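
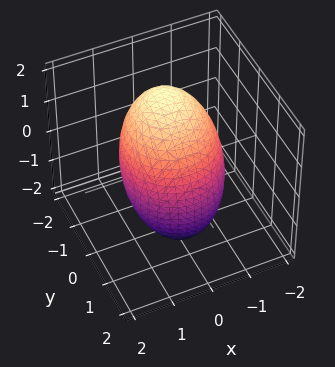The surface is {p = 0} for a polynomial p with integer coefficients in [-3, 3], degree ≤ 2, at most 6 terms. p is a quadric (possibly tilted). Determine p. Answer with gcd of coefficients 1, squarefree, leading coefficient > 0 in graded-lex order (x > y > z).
First, degree: a generic line meets the surface in up to 2 points, so deg p = 2.
Finally, the integer polynomial consistent with all of this is the stated p.

2*x^2 + 2*y^2 + y*z + z^2 - 3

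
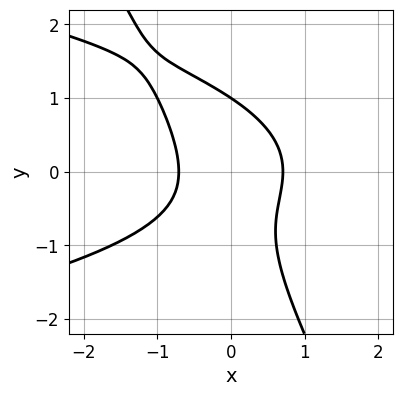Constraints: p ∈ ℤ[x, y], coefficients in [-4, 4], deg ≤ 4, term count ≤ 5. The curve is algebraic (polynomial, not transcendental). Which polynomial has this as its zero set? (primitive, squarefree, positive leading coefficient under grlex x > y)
First, the degree is 3 — a generic line meets the curve in up to 3 points.
Then, reading off the gridlines: one y-axis crossing is at y = 1.
Finally, solving for integer coefficients yields p as stated.

2*x*y^2 + y^3 + 2*x^2 - 1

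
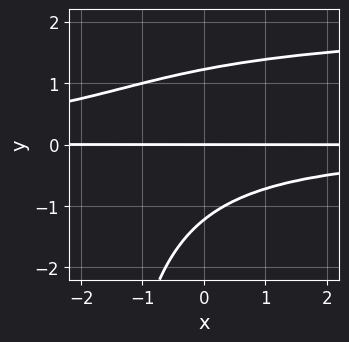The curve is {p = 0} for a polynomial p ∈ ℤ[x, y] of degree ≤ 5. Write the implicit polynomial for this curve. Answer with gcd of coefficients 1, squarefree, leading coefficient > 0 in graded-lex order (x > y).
(a) deg p = 4. The shape is more complex than any degree-3 curve.
(b) Reading off the gridlines: it meets the y-axis at y = 0 (among the integer gridlines); the visible x-axis segment lies entirely on the curve.
(c) These observations pin down the coefficients.

x*y^3 - 2*x*y^2 + 2*y^3 - 3*y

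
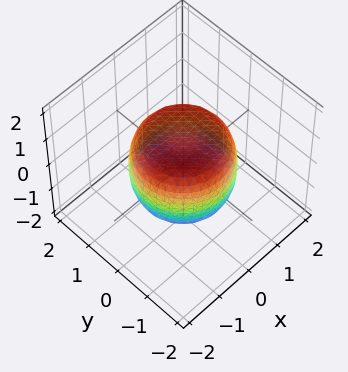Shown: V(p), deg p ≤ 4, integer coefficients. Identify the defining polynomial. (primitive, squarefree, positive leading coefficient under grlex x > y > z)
1. The degree is 4 — the shape is more complex than any degree-3 surface.
2. Symmetry: every cross-section ⟂ z is a circle, so x, y appear only via x² + y².
3. Observable constraints: among the integer gridlines, it crosses the z-axis at z ∈ {-1, 1}; a circular section at z = -1 has radius exactly 1.
4. Assembling these constraints gives the stated polynomial.

x^4 + 2*x^2*y^2 + y^4 - x^2 - y^2 + z^2 - 1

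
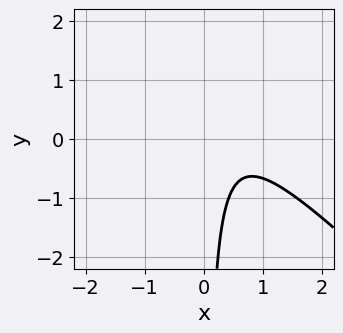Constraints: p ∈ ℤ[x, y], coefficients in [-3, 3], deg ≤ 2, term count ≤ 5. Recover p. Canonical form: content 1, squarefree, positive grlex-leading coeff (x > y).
3*x^2 + 3*x*y - 3*x + 2

First, degree: a generic line meets the curve in up to 2 points, so deg p = 2.
Then, against the integer gridlines: no x-intercept at any integer in the box; it misses every integer gridline on the y-axis.
Finally, putting this together gives p.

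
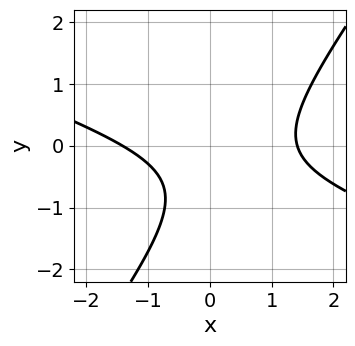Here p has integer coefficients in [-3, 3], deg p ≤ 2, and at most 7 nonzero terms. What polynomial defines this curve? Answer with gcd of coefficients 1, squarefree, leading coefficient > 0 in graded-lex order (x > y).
x^2 + 2*x*y - 2*y^2 - 2*y - 2

The degree is 2 — a generic line meets the curve in up to 2 points.
Checking where it meets the axes: it misses every integer gridline on the y-axis.
Fitting integer coefficients to these (and the overall shape) gives p.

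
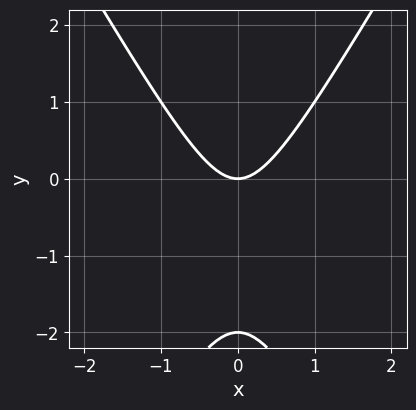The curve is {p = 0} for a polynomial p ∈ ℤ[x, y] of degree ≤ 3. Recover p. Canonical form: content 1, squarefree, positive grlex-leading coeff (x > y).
The degree is 2 — a generic line meets the curve in up to 2 points.
Symmetries: the x ↦ −x reflection is a symmetry, so x appears only in even powers.
From the visible intercepts: the y-axis gridline crossings are at y ∈ {-2, 0}; one x-axis crossing is at x = 0.
Fitting integer coefficients to these (and the overall shape) gives p.

3*x^2 - y^2 - 2*y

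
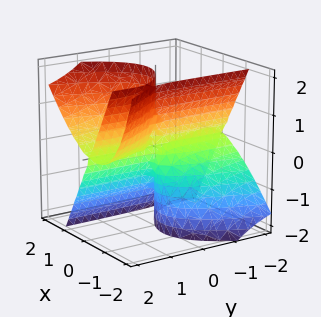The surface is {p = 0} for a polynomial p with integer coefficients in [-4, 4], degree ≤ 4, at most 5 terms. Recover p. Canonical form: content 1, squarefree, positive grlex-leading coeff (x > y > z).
3*x^3 + x^2*y - 3*x*y*z - x*z^2 - 2*y*z^2

Degree: a generic line meets the surface in up to 3 points, so deg p = 3.
From the axis intercepts and sections: the visible z-axis segment lies entirely on the surface; the visible y-axis segment lies entirely on the surface.
Assembling these constraints gives the stated polynomial.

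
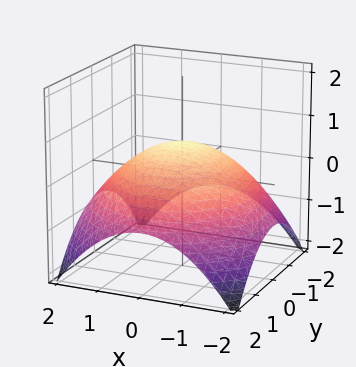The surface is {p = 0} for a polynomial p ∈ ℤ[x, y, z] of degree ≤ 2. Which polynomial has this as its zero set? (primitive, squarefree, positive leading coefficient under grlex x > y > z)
x^2 + y^2 + 3*z - 2

1. The degree is 2 — the shape is more complex than any degree-1 surface.
2. Symmetries: rotational symmetry about the z-axis ⇒ p depends on x, y only through x² + y².
3. Against the integer gridlines: a circular section at z = 0 has radius between 1 and 2.
4. Putting this together gives p.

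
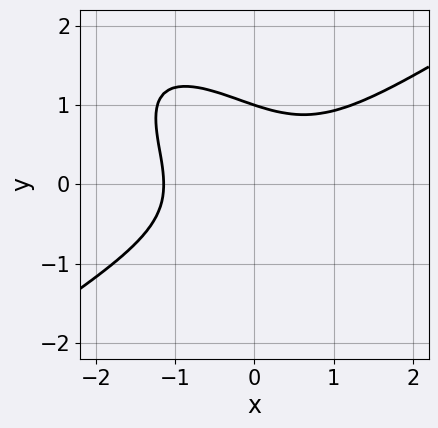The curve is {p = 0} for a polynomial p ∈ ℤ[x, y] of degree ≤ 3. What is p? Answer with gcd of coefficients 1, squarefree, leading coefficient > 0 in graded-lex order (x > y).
2*x^3 - 3*x*y^2 - 3*y^3 + 3

1. deg p = 3. The shape is more complex than any degree-2 curve.
2. From the visible intercepts: it crosses the y-axis at the gridline y = 1.
3. Fitting integer coefficients to these (and the overall shape) gives p.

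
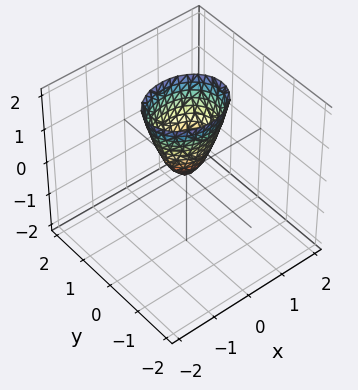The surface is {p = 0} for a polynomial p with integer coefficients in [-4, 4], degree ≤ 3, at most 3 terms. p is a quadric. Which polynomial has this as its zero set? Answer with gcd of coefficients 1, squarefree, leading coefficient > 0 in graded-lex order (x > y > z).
2*x^2 + 3*y^2 - z

1. Degree: a single bowl opening along one axis; a quadric, so deg p = 2.
2. Symmetries: the y ↦ −y reflection is a symmetry, so y appears only in even powers; mirror symmetry x ↦ −x ⇒ only even powers of x.
3. Against the integer gridlines: it meets the y-axis at y = 0 (among the integer gridlines); one z-axis crossing is at z = 0; it meets the x-axis at x = 0 (among the integer gridlines).
4. Putting this together gives p.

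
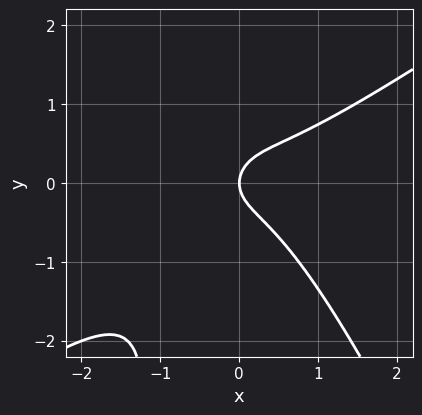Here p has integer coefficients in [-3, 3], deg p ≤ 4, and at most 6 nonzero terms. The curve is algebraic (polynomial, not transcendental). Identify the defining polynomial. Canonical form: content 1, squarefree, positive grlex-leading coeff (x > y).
deg p = 3. No degree-2 curve has this shape.
From the visible intercepts: it crosses the y-axis at the gridline y = 0; it crosses the x-axis at the gridline x = 0.
These observations pin down the coefficients.

3*x^3 - 3*x^2*y - 2*x*y^2 - 3*y^2 + 2*x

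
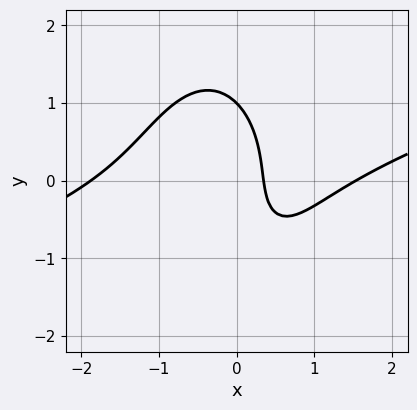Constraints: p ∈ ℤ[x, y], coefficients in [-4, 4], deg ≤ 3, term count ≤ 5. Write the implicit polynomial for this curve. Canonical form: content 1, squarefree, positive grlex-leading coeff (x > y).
(a) Degree: the shape is more complex than any degree-2 curve, so deg p = 3.
(b) Observable constraints: one y-axis crossing is at y = 1.
(c) Solving for integer coefficients yields p as stated.

x^3 - 3*x^2*y - y^3 - 3*x + 1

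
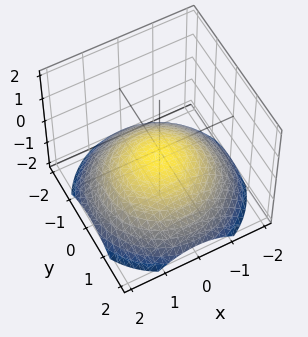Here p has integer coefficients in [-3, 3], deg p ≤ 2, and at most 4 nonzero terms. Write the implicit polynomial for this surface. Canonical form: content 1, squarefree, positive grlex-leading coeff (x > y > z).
x^2 + y^2 + 3*z + 1

deg p = 2.
By symmetry, every cross-section ⟂ z is a circle, so x, y appear only via x² + y².
From the axis intercepts and sections: no y-intercept at any integer in the box; it misses every integer gridline on the x-axis; a circular section at z = -1 has radius between 1 and 2.
Solving for integer coefficients yields p as stated.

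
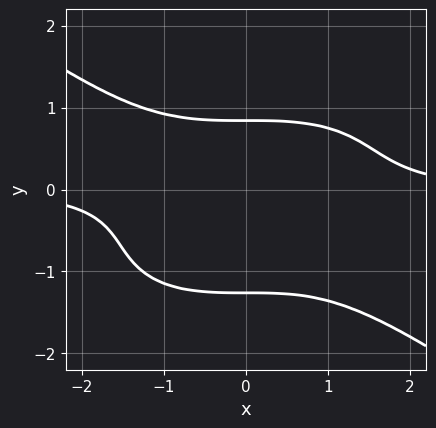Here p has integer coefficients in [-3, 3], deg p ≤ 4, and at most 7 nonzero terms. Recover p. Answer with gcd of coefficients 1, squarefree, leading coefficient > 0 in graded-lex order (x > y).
x^3*y + 3*y^4 + 2*y^3 - y^2 - 2

1. The degree is 4 — a generic line meets the curve in up to 4 points.
2. From the visible intercepts: it misses every integer gridline on the x-axis.
3. Assembling these constraints gives the stated polynomial.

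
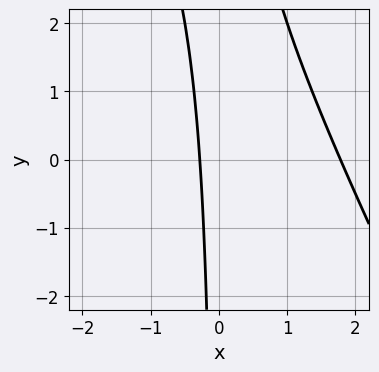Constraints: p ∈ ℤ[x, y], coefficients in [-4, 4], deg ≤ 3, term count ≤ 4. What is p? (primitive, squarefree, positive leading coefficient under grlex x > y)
2*x^2 + x*y - 3*x - 1

First, deg p = 2.
Next, observable constraints: the curve avoids every integer y-axis point in the box.
Finally, these observations pin down the coefficients.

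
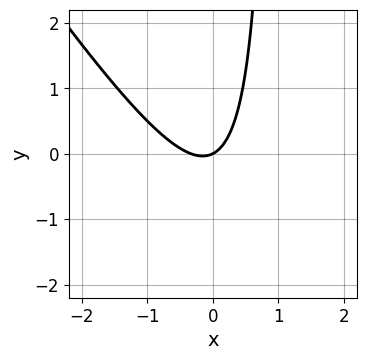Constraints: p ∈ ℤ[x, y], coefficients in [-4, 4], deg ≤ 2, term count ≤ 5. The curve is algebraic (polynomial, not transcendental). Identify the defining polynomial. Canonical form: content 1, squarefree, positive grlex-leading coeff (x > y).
3*x^2 + 2*x*y + x - 2*y

(a) Degree: no degree-1 curve has this shape, so deg p = 2.
(b) Observable constraints: it crosses the x-axis at the gridline x = 0; it meets the y-axis at y = 0 (among the integer gridlines).
(c) Together with the visible shape, these determine p as stated.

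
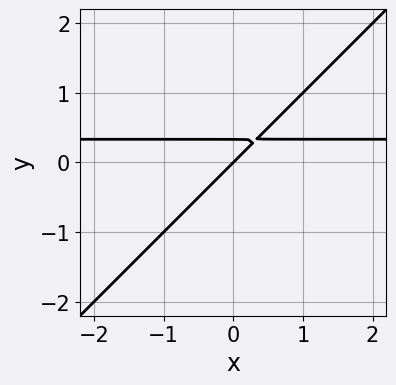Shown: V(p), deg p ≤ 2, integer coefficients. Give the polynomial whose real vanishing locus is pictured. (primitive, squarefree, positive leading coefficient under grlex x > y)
3*x*y - 3*y^2 - x + y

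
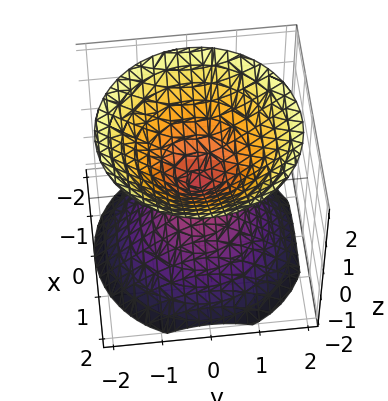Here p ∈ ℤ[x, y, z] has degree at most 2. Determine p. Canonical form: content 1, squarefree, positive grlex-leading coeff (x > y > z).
The picture has 2 separate pieces. They look like related sheets of one shape, so recover p as a whole.
Degree: two nappes meeting at a single point; a quadric, so deg p = 2.
By symmetry, the surface is invariant under rotation about z: p = q(x² + y², z); mirror symmetry z ↦ −z ⇒ only even powers of z.
Observable constraints: it crosses the z-axis at the gridline z = 0; one y-axis crossing is at y = 0; it meets the x-axis at x = 0 (among the integer gridlines); a circular section at z = -1 has radius exactly 1.
Solving for integer coefficients yields p as stated.

x^2 + y^2 - z^2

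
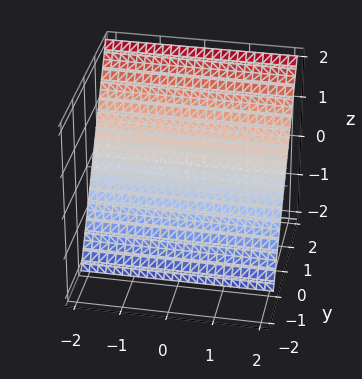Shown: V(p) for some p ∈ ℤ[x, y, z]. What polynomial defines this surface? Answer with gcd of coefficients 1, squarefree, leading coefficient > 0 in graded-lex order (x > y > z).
(a) The degree is 1 — every cross-section is a straight line — this is a plane.
(b) From the axis intercepts and sections: one z-axis crossing is at z = -1; it misses every integer gridline on the x-axis.
(c) Putting this together gives p.

3*y - 2*z - 2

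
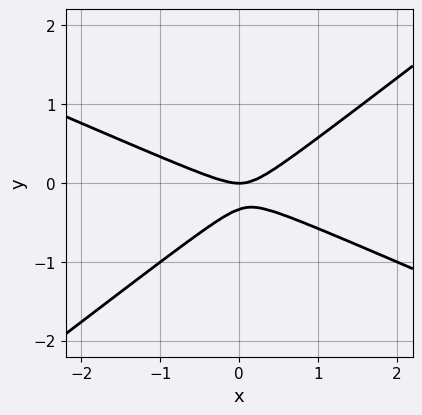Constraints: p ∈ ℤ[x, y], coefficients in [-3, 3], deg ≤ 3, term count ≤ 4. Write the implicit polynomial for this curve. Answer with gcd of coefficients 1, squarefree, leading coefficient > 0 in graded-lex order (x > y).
(a) The degree is 2 — a generic line meets the curve in up to 2 points.
(b) Checking where it meets the axes: it crosses the y-axis at the gridline y = 0; it crosses the x-axis at the gridline x = 0.
(c) Fitting integer coefficients to these (and the overall shape) gives p.

x^2 + x*y - 3*y^2 - y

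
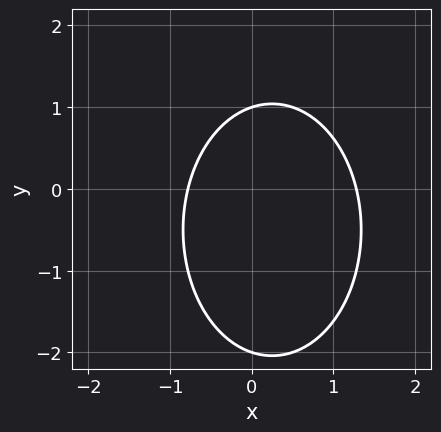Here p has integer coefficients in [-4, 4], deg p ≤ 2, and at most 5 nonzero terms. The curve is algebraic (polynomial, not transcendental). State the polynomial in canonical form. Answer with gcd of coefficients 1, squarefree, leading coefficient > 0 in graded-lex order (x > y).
1. Degree: the shape is more complex than any degree-1 curve, so deg p = 2.
2. From the axis intercepts and sections: among the integer gridlines, it crosses the y-axis at y ∈ {-2, 1}.
3. Fitting integer coefficients to these (and the overall shape) gives p.

2*x^2 + y^2 - x + y - 2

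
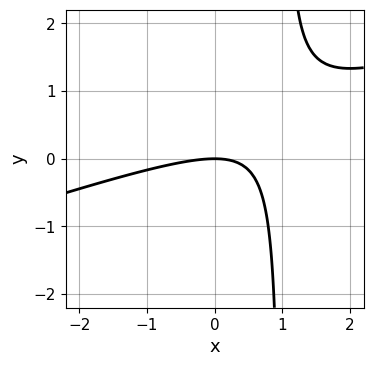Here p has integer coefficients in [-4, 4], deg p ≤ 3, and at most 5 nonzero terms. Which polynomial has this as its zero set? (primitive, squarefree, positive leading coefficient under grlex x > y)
x^2 - 3*x*y + 3*y

(a) The degree is 2 — a generic line meets the curve in up to 2 points.
(b) Reading off the gridlines: it crosses the x-axis at the gridline x = 0; one y-axis crossing is at y = 0.
(c) Together with the visible shape, these determine p as stated.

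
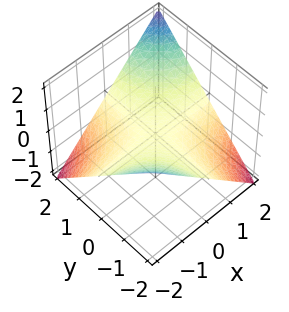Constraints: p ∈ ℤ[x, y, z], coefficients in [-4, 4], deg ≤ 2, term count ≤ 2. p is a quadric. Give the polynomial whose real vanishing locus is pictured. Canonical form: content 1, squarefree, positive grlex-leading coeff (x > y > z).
x*y - 2*z

First, deg p = 2.
Then, from the visible intercepts: every point of the x-axis in the box is on the surface; it meets the z-axis at z = 0 (among the integer gridlines); the visible y-axis segment lies entirely on the surface.
Finally, fitting integer coefficients to these (and the overall shape) gives p.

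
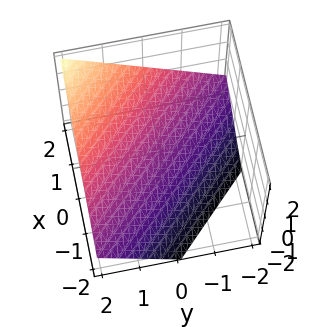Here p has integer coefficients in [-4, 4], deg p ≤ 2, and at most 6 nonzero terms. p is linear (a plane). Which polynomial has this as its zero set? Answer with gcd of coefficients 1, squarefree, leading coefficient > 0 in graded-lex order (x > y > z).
(a) deg p = 1. Every cross-section is a straight line — this is a plane.
(b) Against the integer gridlines: it crosses the y-axis at the gridline y = 1; it crosses the x-axis at the gridline x = 1.
(c) Putting this together gives p.

2*x + 2*y - 3*z - 2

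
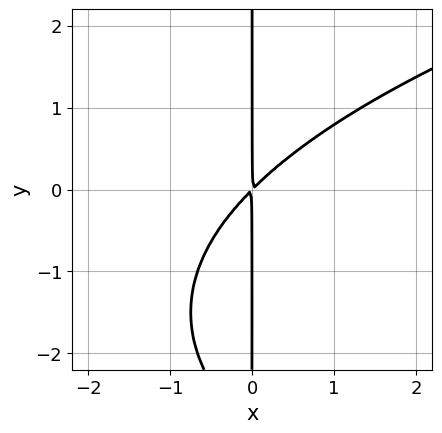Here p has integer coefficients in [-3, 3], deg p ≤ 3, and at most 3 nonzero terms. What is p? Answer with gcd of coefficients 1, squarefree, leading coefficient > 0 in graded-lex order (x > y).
x*y^2 - 3*x^2 + 3*x*y

1. The degree is 3 — no degree-2 curve has this shape.
2. Checking where it meets the axes: the visible y-axis segment lies entirely on the curve.
3. Assembling these constraints gives the stated polynomial.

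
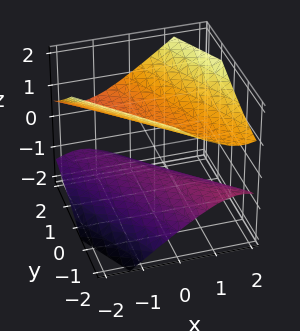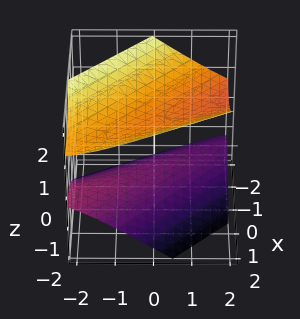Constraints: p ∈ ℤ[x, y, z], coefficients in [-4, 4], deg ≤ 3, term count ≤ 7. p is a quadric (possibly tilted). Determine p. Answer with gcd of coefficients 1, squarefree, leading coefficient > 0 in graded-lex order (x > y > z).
There are 2 components. They look like related sheets of one shape, so recover p as a whole.
The degree is 2 — no degree-1 surface has this shape.
Observable constraints: the surface avoids every integer y-axis point in the box; the surface avoids every integer x-axis point in the box.
Matching integer coefficients to the picture gives p.

2*x^2 + 3*x*y + y^2 - y*z - 3*z^2 + 2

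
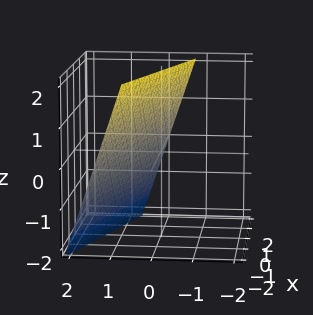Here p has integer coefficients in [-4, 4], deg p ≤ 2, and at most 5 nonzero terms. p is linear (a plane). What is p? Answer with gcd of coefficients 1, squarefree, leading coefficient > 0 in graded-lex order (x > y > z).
x + 3*y + z - 2

1. Degree: the surface is flat (a plane), so deg p = 1.
2. From the axis intercepts and sections: one x-axis crossing is at x = 2; one z-axis crossing is at z = 2.
3. The integer polynomial consistent with all of this is the stated p.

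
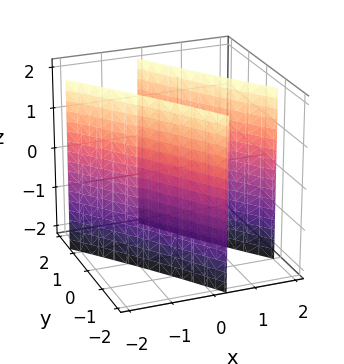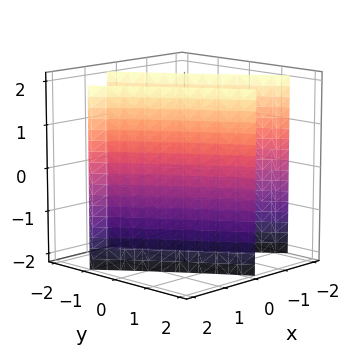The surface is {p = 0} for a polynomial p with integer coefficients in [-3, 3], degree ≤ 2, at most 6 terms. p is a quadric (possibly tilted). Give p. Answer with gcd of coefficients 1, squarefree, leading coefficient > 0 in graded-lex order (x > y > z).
2*x^2 + 3*x*y + y^2 - 3

First, the picture has 2 separate pieces. They look like related sheets of one shape, so recover p as a whole.
Next, deg p = 2. The shape is more complex than any degree-1 surface.
Then, observable constraints: no z-intercept at any integer in the box.
Finally, matching integer coefficients to the picture gives p.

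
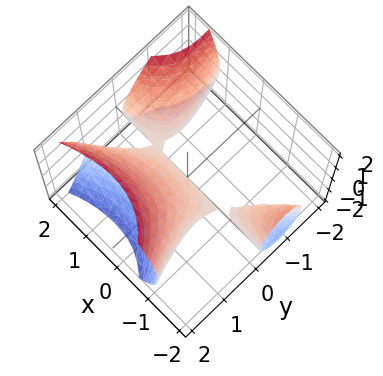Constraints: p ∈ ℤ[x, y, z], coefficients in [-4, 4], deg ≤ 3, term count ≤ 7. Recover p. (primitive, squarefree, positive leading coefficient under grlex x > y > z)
3*x^2*y - 3*x*y^2 - 2*y^3 + 3*z^2 - 3*y

(a) There are 2 components.
(b) deg p = 3.
(c) Checking where it meets the axes: every point of the x-axis in the box is on the surface; one y-axis crossing is at y = 0; it crosses the z-axis at the gridline z = 0.
(d) The integer polynomial consistent with all of this is the stated p.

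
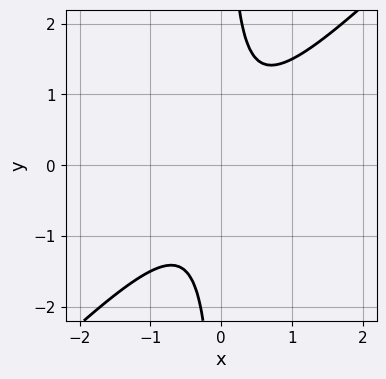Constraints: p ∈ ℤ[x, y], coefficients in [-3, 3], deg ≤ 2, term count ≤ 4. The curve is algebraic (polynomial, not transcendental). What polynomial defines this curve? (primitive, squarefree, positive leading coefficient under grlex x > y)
2*x^2 - 2*x*y + 1

First, deg p = 2.
Then, reading off the gridlines: it misses every integer gridline on the y-axis; it misses every integer gridline on the x-axis.
Finally, the integer polynomial consistent with all of this is the stated p.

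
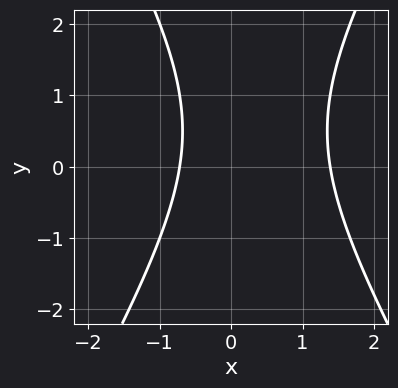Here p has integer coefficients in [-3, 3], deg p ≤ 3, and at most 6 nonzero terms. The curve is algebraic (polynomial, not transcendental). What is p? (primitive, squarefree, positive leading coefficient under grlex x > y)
3*x^2 - y^2 - 2*x + y - 3

The degree is 2 — the shape is more complex than any degree-1 curve.
Observable constraints: it misses every integer gridline on the y-axis.
The integer polynomial consistent with all of this is the stated p.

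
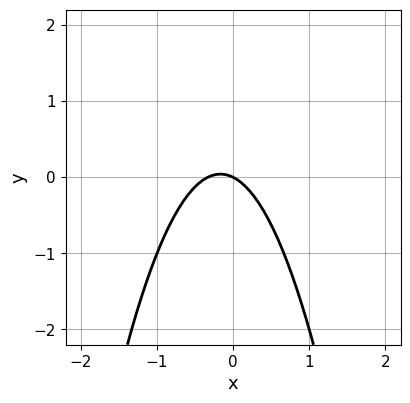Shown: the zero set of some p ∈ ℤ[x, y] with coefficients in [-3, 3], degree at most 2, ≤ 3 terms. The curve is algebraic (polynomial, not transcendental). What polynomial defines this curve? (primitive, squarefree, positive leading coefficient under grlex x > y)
Degree: no degree-1 curve has this shape, so deg p = 2.
From the visible intercepts: it crosses the y-axis at the gridline y = 0; it meets the x-axis at x = 0 (among the integer gridlines).
The integer polynomial consistent with all of this is the stated p.

3*x^2 + x + 2*y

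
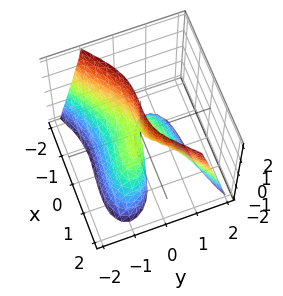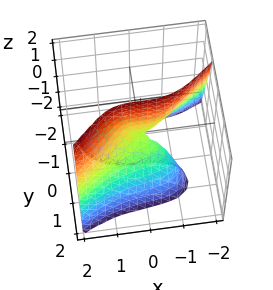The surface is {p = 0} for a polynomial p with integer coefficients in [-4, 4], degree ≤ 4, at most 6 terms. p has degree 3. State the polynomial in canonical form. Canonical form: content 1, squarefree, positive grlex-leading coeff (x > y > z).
First, degree: no degree-2 surface has this shape, so deg p = 3.
Then, checking where it meets the axes: it meets the y-axis at y = 0 (among the integer gridlines); the visible z-axis segment lies entirely on the surface; one x-axis crossing is at x = 0.
Finally, putting this together gives p.

x^3 - 3*y^3 + x*y - 3*y*z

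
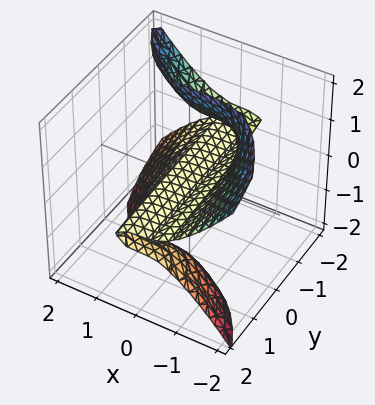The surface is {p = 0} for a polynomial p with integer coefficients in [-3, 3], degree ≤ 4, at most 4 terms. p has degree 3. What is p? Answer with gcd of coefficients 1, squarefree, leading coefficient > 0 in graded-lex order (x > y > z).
2*x^3 + 3*y*z^2 + 3*z

(a) Degree: a generic line meets the surface in up to 3 points, so deg p = 3.
(b) From the axis intercepts and sections: every point of the y-axis in the box is on the surface; one z-axis crossing is at z = 0.
(c) The integer polynomial consistent with all of this is the stated p.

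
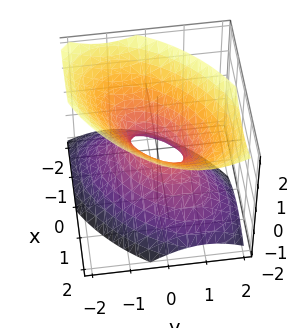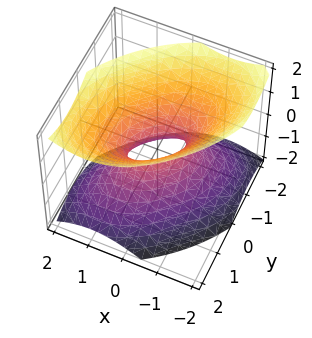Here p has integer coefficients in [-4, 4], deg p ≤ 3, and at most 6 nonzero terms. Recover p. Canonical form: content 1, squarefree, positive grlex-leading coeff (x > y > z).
3*x^2 - 3*x*y + 3*y^2 - 3*z^2 - 1

(a) The degree is 2 — a generic line meets the surface in up to 2 points.
(b) Reading off the gridlines: the surface avoids every integer z-axis point in the box.
(c) Assembling these constraints gives the stated polynomial.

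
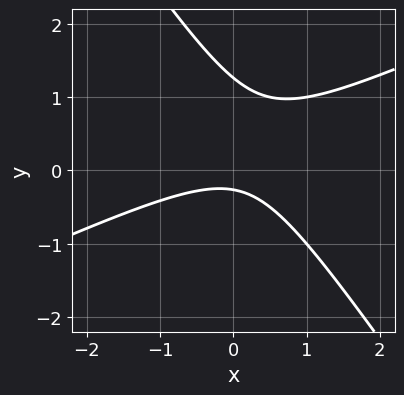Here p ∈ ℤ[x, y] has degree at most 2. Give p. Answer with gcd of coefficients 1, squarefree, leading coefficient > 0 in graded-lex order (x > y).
2*x^2 - 3*x*y - 3*y^2 + 3*y + 1

deg p = 2. No degree-1 curve has this shape.
From the axis intercepts and sections: no x-intercept at any integer in the box.
Fitting integer coefficients to these (and the overall shape) gives p.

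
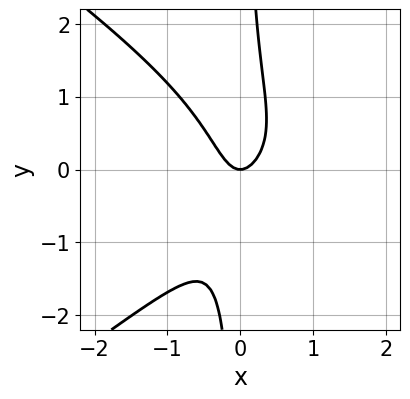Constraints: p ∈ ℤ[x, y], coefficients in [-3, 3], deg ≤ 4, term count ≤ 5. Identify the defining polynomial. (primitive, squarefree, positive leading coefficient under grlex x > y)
x^3 - 2*x*y^2 - 3*x^2 + y

First, the degree is 3 — no degree-2 curve has this shape.
Next, from the visible intercepts: it meets the y-axis at y = 0 (among the integer gridlines); it crosses the x-axis at the gridline x = 0.
Finally, putting this together gives p.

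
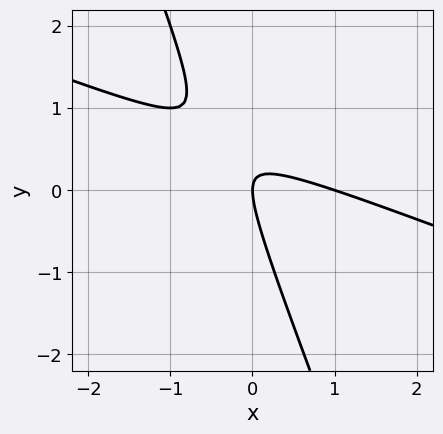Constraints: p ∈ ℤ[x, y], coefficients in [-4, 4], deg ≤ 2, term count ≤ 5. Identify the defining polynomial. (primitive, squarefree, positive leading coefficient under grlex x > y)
First, the degree is 2 — a generic line meets the curve in up to 2 points.
Then, observable constraints: it meets the y-axis at y = 0 (among the integer gridlines); among the integer gridlines, it crosses the x-axis at x ∈ {0, 1}.
Finally, these observations pin down the coefficients.

x^2 + 3*x*y + y^2 - x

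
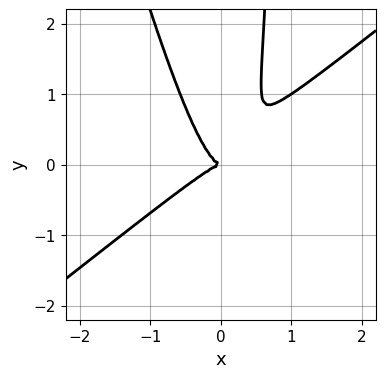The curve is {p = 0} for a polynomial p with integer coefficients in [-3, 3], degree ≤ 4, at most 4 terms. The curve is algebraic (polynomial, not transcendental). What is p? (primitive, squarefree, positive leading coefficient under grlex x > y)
3*x^3 - 3*x^2*y - x*y^2 + y^2

(a) Degree: the shape is more complex than any degree-2 curve, so deg p = 3.
(b) From the visible intercepts: it meets the x-axis at x = 0 (among the integer gridlines); it meets the y-axis at y = 0 (among the integer gridlines).
(c) Matching integer coefficients to the picture gives p.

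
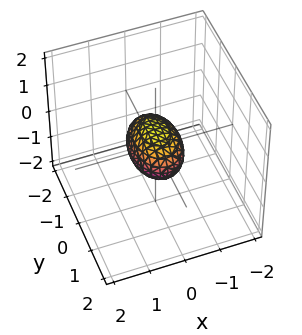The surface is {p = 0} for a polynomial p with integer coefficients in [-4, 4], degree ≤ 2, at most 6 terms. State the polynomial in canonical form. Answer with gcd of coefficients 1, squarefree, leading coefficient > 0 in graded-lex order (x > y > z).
2*x^2 + y^2 + 2*z^2 - 1

First, degree: a closed, bounded, convex surface; a quadric, so deg p = 2.
Then, symmetries: mirror symmetry y ↦ −y ⇒ only even powers of y; mirror symmetry x ↦ −x ⇒ only even powers of x; mirror symmetry z ↦ −z ⇒ only even powers of z.
Next, from the axis intercepts and sections: among the integer gridlines, it crosses the y-axis at y ∈ {-1, 1}.
Finally, fitting integer coefficients to these (and the overall shape) gives p.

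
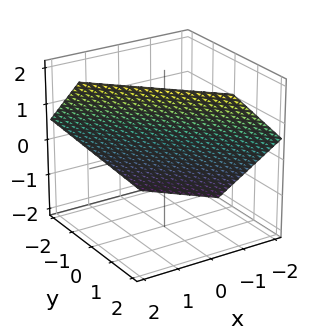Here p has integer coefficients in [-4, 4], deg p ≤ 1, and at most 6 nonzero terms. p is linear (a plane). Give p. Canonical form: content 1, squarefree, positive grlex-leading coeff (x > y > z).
3*x + 3*y - 3*z + 2

1. deg p = 1. Every cross-section is a straight line — this is a plane.
2. Putting this together gives p.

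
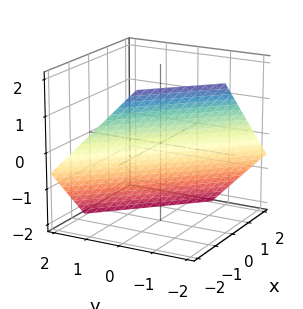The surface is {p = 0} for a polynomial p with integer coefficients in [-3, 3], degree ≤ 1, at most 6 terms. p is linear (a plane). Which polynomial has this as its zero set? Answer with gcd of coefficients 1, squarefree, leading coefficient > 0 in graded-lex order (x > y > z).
3*x + 3*y + 3*z + 2

(a) deg p = 1.
(b) Matching integer coefficients to the picture gives p.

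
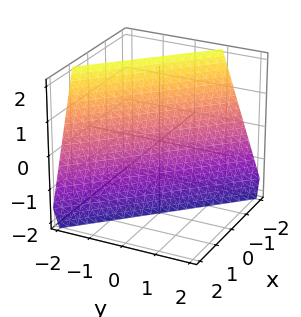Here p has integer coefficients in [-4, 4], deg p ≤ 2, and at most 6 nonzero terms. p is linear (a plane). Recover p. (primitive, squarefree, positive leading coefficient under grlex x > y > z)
3*x + 3*y + z + 2

deg p = 1. Every cross-section is a straight line — this is a plane.
Reading off the gridlines: it meets the z-axis at z = -2 (among the integer gridlines).
Fitting integer coefficients to these (and the overall shape) gives p.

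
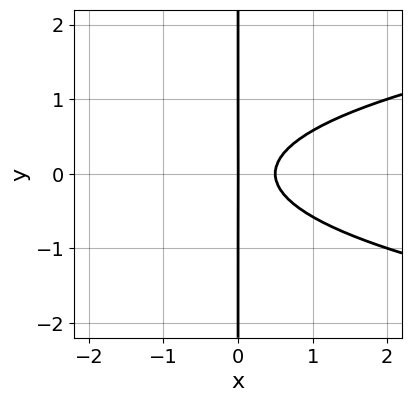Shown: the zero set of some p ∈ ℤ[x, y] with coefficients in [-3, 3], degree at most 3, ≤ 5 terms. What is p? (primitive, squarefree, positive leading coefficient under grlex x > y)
3*x*y^2 - 2*x^2 + x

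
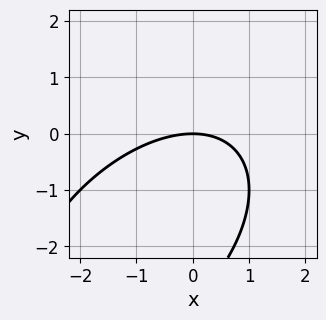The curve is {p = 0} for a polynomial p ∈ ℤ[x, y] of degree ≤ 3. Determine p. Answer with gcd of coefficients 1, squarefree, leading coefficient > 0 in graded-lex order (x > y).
1. The degree is 2 — the shape is more complex than any degree-1 curve.
2. From the visible intercepts: it crosses the y-axis at the gridline y = 0; it crosses the x-axis at the gridline x = 0.
3. Together with the visible shape, these determine p as stated.

x^2 - x*y + y^2 + 3*y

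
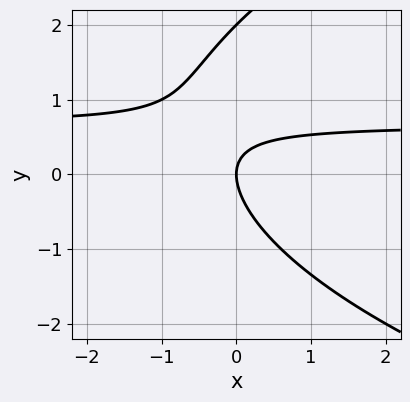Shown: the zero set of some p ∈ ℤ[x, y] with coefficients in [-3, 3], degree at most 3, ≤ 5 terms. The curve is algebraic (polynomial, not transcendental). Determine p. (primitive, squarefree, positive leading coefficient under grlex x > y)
y^3 - 3*x*y - 2*y^2 + 2*x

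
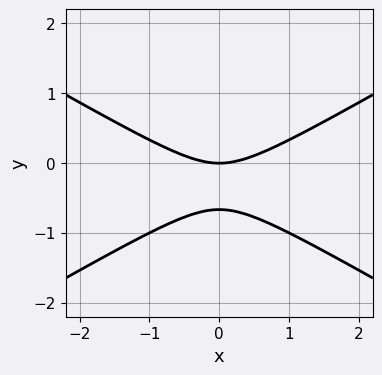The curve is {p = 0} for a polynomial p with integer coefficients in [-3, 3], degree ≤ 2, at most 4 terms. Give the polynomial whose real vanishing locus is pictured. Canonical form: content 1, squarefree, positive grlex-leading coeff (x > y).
The degree is 2 — no degree-1 curve has this shape.
Symmetries: the x ↦ −x reflection is a symmetry, so x appears only in even powers.
From the visible intercepts: it meets the y-axis at y = 0 (among the integer gridlines); one x-axis crossing is at x = 0.
The integer polynomial consistent with all of this is the stated p.

x^2 - 3*y^2 - 2*y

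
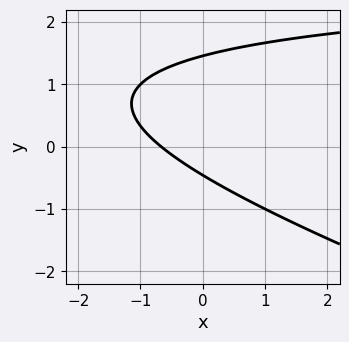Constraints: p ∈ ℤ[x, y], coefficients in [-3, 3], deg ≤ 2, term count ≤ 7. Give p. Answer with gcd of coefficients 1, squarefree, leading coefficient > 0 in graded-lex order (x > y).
Degree: a generic line meets the curve in up to 2 points, so deg p = 2.
Matching integer coefficients to the picture gives p.

x*y + 3*y^2 - 3*x - 3*y - 2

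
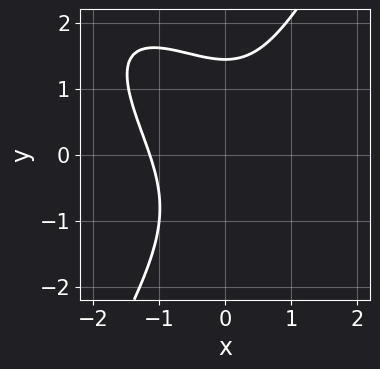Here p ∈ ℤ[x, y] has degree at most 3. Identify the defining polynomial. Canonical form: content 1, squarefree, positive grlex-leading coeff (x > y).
2*x^3 + 2*x^2*y - y^3 + 3

First, the degree is 3 — the shape is more complex than any degree-2 curve.
Finally, the integer polynomial consistent with all of this is the stated p.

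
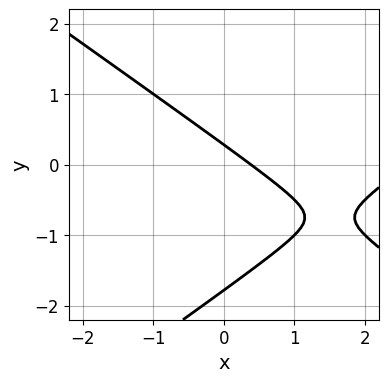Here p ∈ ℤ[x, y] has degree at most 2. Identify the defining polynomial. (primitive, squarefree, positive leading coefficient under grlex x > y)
x^2 - 2*y^2 - 3*x - 3*y + 1

1. deg p = 2. The shape is more complex than any degree-1 curve.
2. Solving for integer coefficients yields p as stated.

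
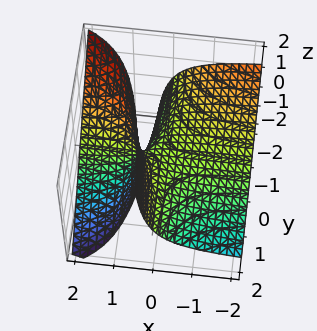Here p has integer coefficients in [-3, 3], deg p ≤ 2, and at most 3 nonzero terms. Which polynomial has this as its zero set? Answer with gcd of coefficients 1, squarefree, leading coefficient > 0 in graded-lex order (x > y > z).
First, the degree is 2 — no degree-1 surface has this shape.
Then, from the visible intercepts: the visible x-axis segment lies entirely on the surface; every point of the y-axis in the box is on the surface; one z-axis crossing is at z = 0.
Finally, fitting integer coefficients to these (and the overall shape) gives p.

2*x*y + 3*x*z - 2*z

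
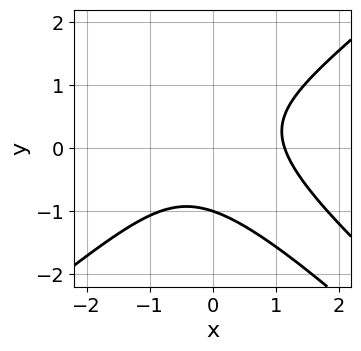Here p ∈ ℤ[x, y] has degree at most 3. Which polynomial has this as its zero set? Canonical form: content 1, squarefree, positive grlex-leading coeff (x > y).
2*x^3 + 2*x^2*y - 3*x*y^2 - 3*y^3 - 3

(a) deg p = 3. A generic line meets the curve in up to 3 points.
(b) From the axis intercepts and sections: one y-axis crossing is at y = -1.
(c) Matching integer coefficients to the picture gives p.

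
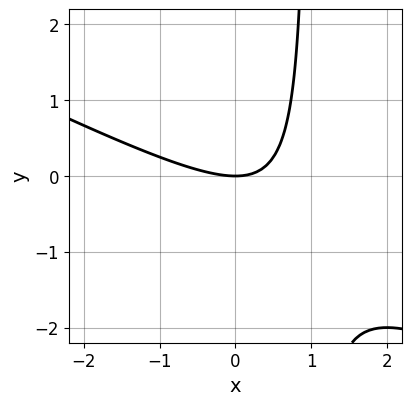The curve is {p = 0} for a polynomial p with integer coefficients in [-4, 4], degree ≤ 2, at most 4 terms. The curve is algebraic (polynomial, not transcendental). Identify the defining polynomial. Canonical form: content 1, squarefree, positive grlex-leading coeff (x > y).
1. Degree: the shape is more complex than any degree-1 curve, so deg p = 2.
2. From the visible intercepts: it crosses the y-axis at the gridline y = 0; it crosses the x-axis at the gridline x = 0.
3. The integer polynomial consistent with all of this is the stated p.

x^2 + 2*x*y - 2*y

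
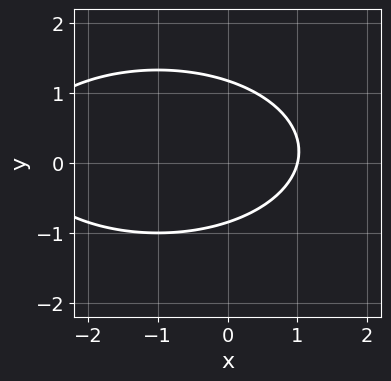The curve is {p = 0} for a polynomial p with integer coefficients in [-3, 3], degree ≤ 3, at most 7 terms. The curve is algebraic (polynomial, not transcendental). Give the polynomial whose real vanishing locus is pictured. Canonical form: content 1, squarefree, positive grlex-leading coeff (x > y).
The degree is 2 — the shape is more complex than any degree-1 curve.
From the visible intercepts: one x-axis crossing is at x = 1.
Putting this together gives p.

x^2 + 3*y^2 + 2*x - y - 3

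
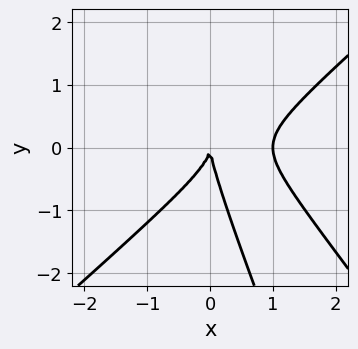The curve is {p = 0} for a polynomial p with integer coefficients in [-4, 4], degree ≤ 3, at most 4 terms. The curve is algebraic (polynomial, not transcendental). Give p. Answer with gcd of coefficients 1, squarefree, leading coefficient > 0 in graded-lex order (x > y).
1. deg p = 3.
2. Reading off the gridlines: it crosses the y-axis at the gridline y = 0; among the integer gridlines, it crosses the x-axis at x ∈ {0, 1}.
3. The integer polynomial consistent with all of this is the stated p.

3*x^3 - 3*x*y^2 - y^3 - 3*x^2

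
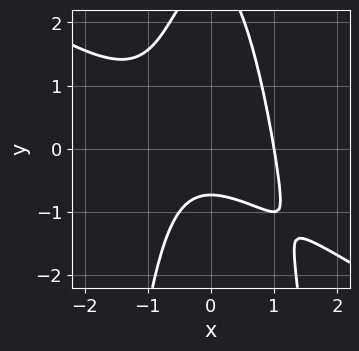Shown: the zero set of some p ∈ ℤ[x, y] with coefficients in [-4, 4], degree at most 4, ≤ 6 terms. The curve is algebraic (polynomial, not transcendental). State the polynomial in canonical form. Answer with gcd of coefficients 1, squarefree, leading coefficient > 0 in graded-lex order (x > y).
1. The degree is 3 — the shape is more complex than any degree-2 curve.
2. Observable constraints: it crosses the x-axis at the gridline x = 1.
3. Fitting integer coefficients to these (and the overall shape) gives p.

2*x^3 + 3*x^2*y + y^2 - 2*y - 2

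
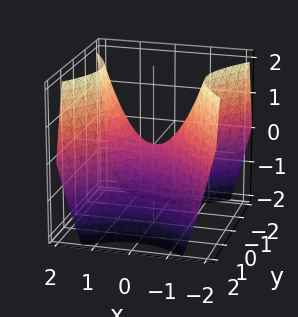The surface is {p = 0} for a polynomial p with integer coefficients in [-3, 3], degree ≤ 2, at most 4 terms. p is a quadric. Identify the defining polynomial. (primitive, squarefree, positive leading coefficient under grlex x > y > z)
1. The degree is 2 — a saddle surface; a quadric.
2. Symmetries: it's symmetric under y → −y, forcing even powers of y; mirror symmetry x ↦ −x ⇒ only even powers of x.
3. Reading off the gridlines: it meets the z-axis at z = 0 (among the integer gridlines); it crosses the y-axis at the gridline y = 0; it meets the x-axis at x = 0 (among the integer gridlines).
4. Solving for integer coefficients yields p as stated.

x^2 - y^2 - z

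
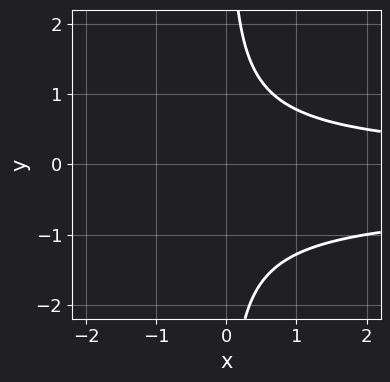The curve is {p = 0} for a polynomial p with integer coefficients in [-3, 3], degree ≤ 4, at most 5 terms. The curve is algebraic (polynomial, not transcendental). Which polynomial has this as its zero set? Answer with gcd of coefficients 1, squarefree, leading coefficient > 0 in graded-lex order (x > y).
2*x*y^2 + x*y - 2

deg p = 3. The shape is more complex than any degree-2 curve.
From the visible intercepts: the curve avoids every integer y-axis point in the box; it misses every integer gridline on the x-axis.
Matching integer coefficients to the picture gives p.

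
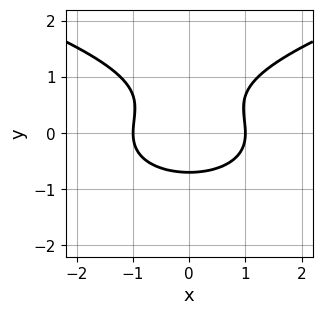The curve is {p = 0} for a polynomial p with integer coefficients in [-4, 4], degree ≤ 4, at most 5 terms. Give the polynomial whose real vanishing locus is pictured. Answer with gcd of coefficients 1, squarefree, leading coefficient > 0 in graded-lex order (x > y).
First, degree: a generic line meets the curve in up to 3 points, so deg p = 3.
Next, symmetries: mirror symmetry x ↦ −x ⇒ only even powers of x.
Then, from the visible intercepts: among the integer gridlines, it crosses the x-axis at x ∈ {-1, 1}.
Finally, fitting integer coefficients to these (and the overall shape) gives p.

3*y^3 - 2*x^2 - 2*y^2 + 2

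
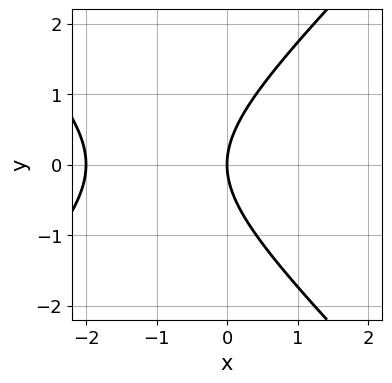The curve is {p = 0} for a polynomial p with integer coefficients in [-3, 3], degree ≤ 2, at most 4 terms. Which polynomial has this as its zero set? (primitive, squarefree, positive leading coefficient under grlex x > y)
x^2 - y^2 + 2*x

1. deg p = 2.
2. Symmetries: mirror symmetry y ↦ −y ⇒ only even powers of y.
3. Checking where it meets the axes: among the integer gridlines, it crosses the x-axis at x ∈ {-2, 0}; one y-axis crossing is at y = 0.
4. Solving for integer coefficients yields p as stated.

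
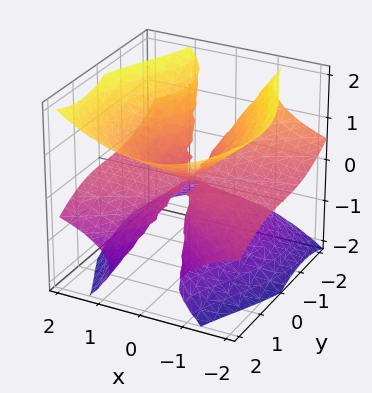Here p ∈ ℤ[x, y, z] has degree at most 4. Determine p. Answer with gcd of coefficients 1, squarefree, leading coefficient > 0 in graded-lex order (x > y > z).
1. The degree is 3 — a generic line meets the surface in up to 3 points.
2. Reading off the gridlines: it meets the y-axis at y = 0 (among the integer gridlines); it meets the z-axis at z = 0 (among the integer gridlines); every point of the x-axis in the box is on the surface.
3. The integer polynomial consistent with all of this is the stated p.

3*x^2*z + y^3 + y^2*z - 2*y*z^2 - 3*z^3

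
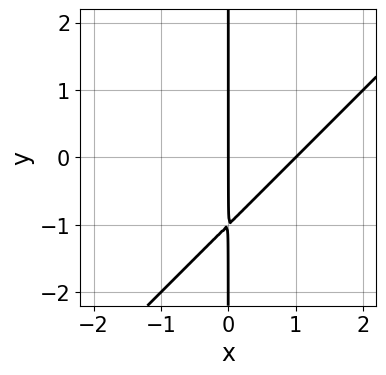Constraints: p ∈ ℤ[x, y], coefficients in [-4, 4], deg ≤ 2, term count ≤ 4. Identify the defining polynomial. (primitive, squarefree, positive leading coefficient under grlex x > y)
x^2 - x*y - x

1. Degree: a generic line meets the curve in up to 2 points, so deg p = 2.
2. From the visible intercepts: among the integer gridlines, it crosses the x-axis at x ∈ {0, 1}; every point of the y-axis in the box is on the curve.
3. Assembling these constraints gives the stated polynomial.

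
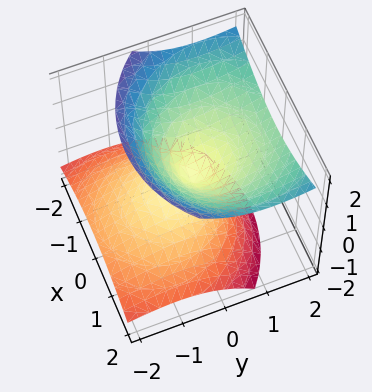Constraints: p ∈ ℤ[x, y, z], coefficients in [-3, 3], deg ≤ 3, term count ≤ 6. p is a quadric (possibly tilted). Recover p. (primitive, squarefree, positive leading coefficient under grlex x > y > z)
2*x^2 + 2*y^2 - 3*y*z - 3*z^2

1. The degree is 2 — a generic line meets the surface in up to 2 points.
2. Observable constraints: it crosses the y-axis at the gridline y = 0; it crosses the z-axis at the gridline z = 0; one x-axis crossing is at x = 0.
3. The integer polynomial consistent with all of this is the stated p.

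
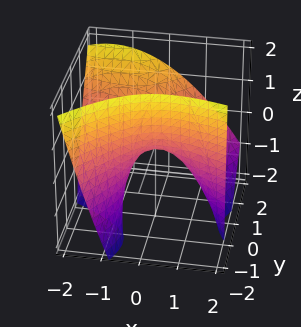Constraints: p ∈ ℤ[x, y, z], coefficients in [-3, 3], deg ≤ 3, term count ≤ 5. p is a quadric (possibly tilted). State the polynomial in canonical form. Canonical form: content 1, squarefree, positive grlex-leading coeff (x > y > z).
2*x^2 + 3*x*y - 3*y^2 + 3*y*z + 3*z

1. Degree: a generic line meets the surface in up to 2 points, so deg p = 2.
2. Reading off the gridlines: it meets the x-axis at x = 0 (among the integer gridlines); it crosses the z-axis at the gridline z = 0.
3. These observations pin down the coefficients.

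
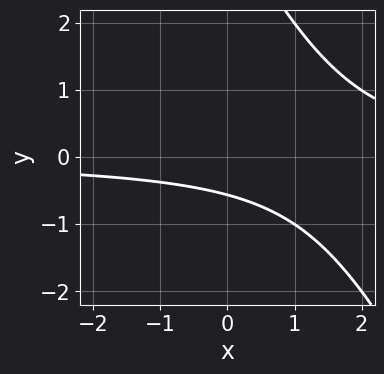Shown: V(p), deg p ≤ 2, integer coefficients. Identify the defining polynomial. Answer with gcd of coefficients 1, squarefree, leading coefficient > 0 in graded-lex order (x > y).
2*x*y + y^2 - 3*y - 2

First, degree: a generic line meets the curve in up to 2 points, so deg p = 2.
Next, from the axis intercepts and sections: it misses every integer gridline on the x-axis.
Finally, the integer polynomial consistent with all of this is the stated p.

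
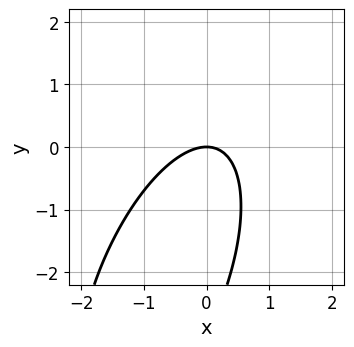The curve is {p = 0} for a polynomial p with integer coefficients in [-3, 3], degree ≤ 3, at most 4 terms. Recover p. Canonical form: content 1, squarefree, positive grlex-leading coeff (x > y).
3*x^2 - 2*x*y + y^2 + 3*y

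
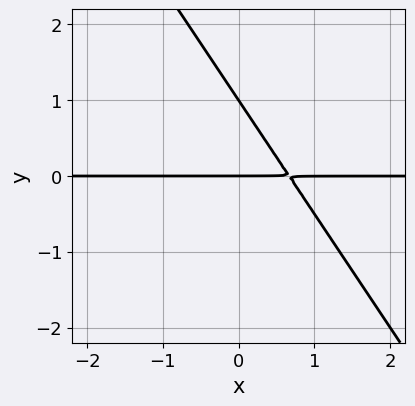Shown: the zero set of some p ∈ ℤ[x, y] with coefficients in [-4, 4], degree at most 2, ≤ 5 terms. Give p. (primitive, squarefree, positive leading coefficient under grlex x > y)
3*x*y + 2*y^2 - 2*y

First, deg p = 2. A generic line meets the curve in up to 2 points.
Then, reading off the gridlines: every point of the x-axis in the box is on the curve; the y-axis gridline crossings are at y ∈ {0, 1}.
Finally, assembling these constraints gives the stated polynomial.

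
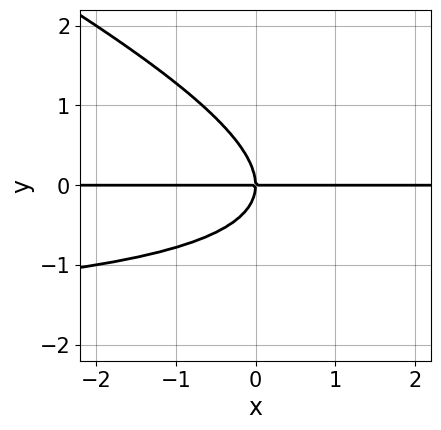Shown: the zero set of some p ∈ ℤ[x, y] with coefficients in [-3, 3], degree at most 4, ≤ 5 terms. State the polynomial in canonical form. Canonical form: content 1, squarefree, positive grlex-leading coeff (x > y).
x*y^2 + 2*y^3 + 2*x*y

The degree is 3 — no degree-2 curve has this shape.
From the axis intercepts and sections: one y-axis crossing is at y = 0; the visible x-axis segment lies entirely on the curve.
Together with the visible shape, these determine p as stated.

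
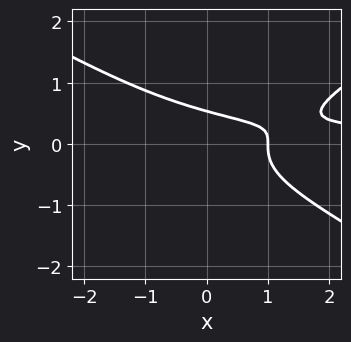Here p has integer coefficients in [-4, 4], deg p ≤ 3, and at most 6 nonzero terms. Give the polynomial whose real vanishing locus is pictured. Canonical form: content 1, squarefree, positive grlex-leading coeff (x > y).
x^2*y - 3*y^3 - x - y + 1

(a) deg p = 3. No degree-2 curve has this shape.
(b) Observable constraints: it crosses the x-axis at the gridline x = 1.
(c) Assembling these constraints gives the stated polynomial.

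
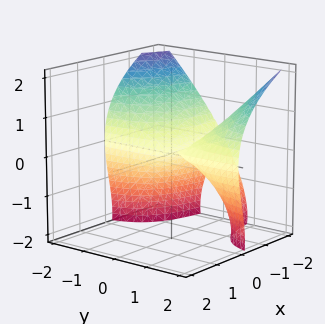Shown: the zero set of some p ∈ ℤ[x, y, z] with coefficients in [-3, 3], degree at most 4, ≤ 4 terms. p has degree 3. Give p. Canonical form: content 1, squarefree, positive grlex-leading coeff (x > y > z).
1. deg p = 3.
2. From the visible intercepts: every point of the y-axis in the box is on the surface; every point of the x-axis in the box is on the surface.
3. Fitting integer coefficients to these (and the overall shape) gives p.

3*x*y^2 + z^3 + 3*z^2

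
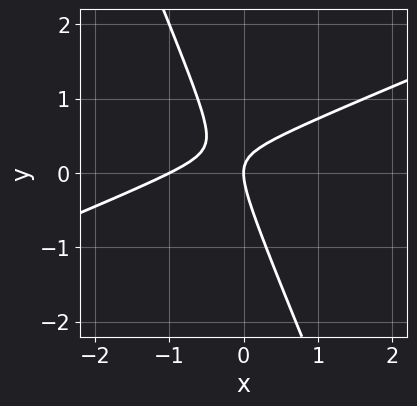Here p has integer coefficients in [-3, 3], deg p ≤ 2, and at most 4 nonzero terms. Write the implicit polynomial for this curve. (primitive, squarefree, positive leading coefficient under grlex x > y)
x^2 - 2*x*y - y^2 + x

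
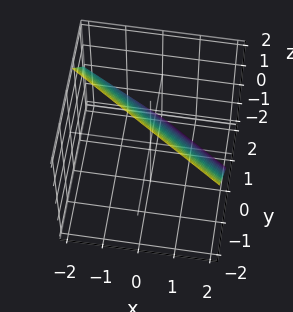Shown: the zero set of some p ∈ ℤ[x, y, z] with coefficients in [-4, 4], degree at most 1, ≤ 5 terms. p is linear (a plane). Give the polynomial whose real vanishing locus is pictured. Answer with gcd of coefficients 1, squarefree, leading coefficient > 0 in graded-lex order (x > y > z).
2*x + 3*y + 2*z - 2

deg p = 1. The surface is flat (a plane).
Observable constraints: it meets the z-axis at z = 1 (among the integer gridlines); one x-axis crossing is at x = 1.
Fitting integer coefficients to these (and the overall shape) gives p.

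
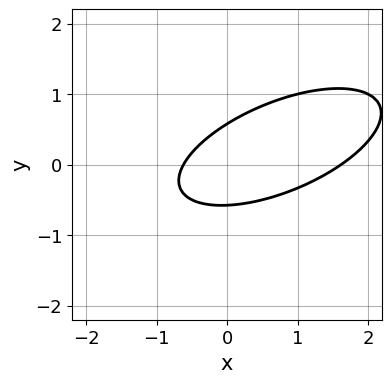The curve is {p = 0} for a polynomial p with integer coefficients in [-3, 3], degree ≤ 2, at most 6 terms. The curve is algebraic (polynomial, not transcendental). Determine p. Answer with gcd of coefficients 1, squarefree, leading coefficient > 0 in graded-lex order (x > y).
x^2 - 2*x*y + 3*y^2 - x - 1

1. The degree is 2 — the shape is more complex than any degree-1 curve.
2. Solving for integer coefficients yields p as stated.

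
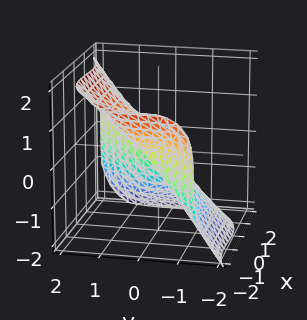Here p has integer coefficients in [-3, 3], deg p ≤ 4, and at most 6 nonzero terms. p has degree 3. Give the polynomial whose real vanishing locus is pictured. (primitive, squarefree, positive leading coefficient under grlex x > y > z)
2*x^3 - 3*y^3 + 2*z^3 + 3*x^2 - 1

The degree is 3 — no degree-2 surface has this shape.
From the axis intercepts and sections: it meets the x-axis at x = -1 (among the integer gridlines).
Matching integer coefficients to the picture gives p.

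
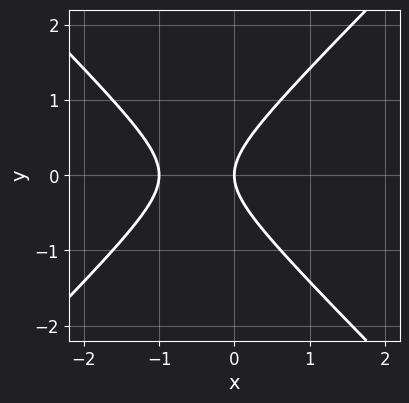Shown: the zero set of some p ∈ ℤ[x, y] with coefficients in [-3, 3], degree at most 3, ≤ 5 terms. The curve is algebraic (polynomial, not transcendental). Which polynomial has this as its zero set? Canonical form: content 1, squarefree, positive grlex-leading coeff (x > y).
x^2 - y^2 + x

First, the degree is 2 — a generic line meets the curve in up to 2 points.
Next, symmetries: mirror symmetry y ↦ −y ⇒ only even powers of y.
Then, reading off the gridlines: it crosses the y-axis at the gridline y = 0; the x-axis gridline crossings are at x ∈ {-1, 0}.
Finally, together with the visible shape, these determine p as stated.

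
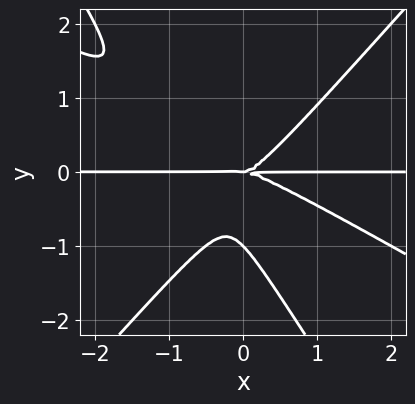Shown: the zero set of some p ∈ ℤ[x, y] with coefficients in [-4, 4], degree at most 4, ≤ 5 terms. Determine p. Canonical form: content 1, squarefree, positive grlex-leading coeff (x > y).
2*x^3*y + 3*x^2*y^2 - 2*x*y^3 - 2*y^4 - 2*y^3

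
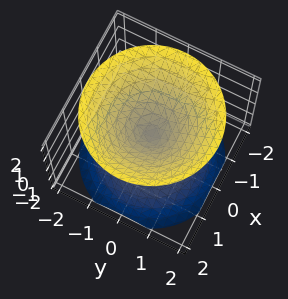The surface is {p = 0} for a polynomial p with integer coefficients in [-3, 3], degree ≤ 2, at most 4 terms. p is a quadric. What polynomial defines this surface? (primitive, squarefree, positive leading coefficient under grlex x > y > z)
x^2 + y^2 - z^2

The picture has 2 separate pieces. Treating them together as one polynomial.
deg p = 2. Two nappes meeting at a single point; a quadric.
Symmetry: every cross-section ⟂ z is a circle, so x, y appear only via x² + y²; it's symmetric under z → −z, forcing even powers of z.
Reading off the gridlines: it crosses the x-axis at the gridline x = 0; it crosses the y-axis at the gridline y = 0; a circular section at z = -1 has radius exactly 1; one z-axis crossing is at z = 0.
The integer polynomial consistent with all of this is the stated p.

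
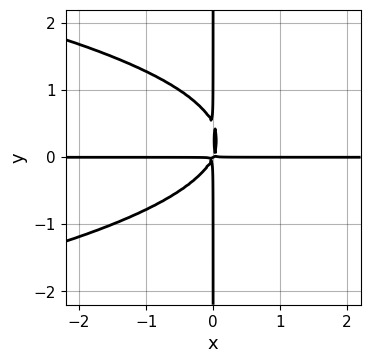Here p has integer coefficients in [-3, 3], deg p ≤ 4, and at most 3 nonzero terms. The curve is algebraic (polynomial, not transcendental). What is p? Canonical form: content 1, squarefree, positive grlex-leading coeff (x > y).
The degree is 4 — the shape is more complex than any degree-3 curve.
Reading off the gridlines: every point of the y-axis in the box is on the curve; the visible x-axis segment lies entirely on the curve.
Together with the visible shape, these determine p as stated.

2*x*y^3 + 2*x^2*y - x*y^2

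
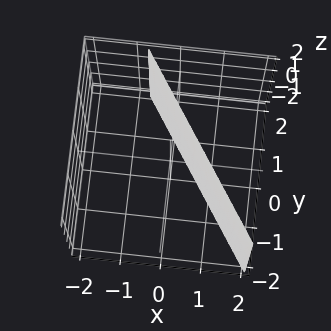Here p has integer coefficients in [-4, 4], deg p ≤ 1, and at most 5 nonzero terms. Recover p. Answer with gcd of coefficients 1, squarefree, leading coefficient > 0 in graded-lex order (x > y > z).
(a) The degree is 1 — the surface is flat (a plane).
(b) From the visible intercepts: the surface avoids every integer z-axis point in the box; it meets the y-axis at y = 1 (among the integer gridlines).
(c) Matching integer coefficients to the picture gives p.

3*x + 2*y - 2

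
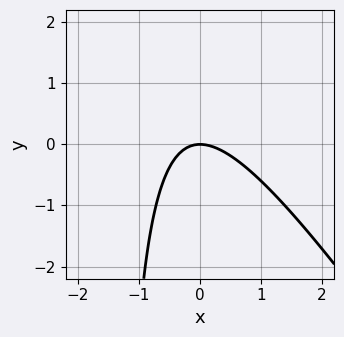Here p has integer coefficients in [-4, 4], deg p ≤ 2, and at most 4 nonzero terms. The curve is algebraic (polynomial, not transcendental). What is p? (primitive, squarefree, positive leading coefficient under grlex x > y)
First, deg p = 2. No degree-1 curve has this shape.
Next, from the visible intercepts: one x-axis crossing is at x = 0; it meets the y-axis at y = 0 (among the integer gridlines).
Finally, the integer polynomial consistent with all of this is the stated p.

3*x^2 + 2*x*y + 3*y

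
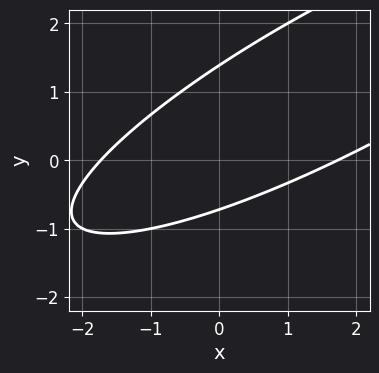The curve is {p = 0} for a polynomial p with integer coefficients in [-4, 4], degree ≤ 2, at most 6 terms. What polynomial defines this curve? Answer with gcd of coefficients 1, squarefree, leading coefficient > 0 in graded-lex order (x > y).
1. deg p = 2. The shape is more complex than any degree-1 curve.
2. The integer polynomial consistent with all of this is the stated p.

x^2 - 3*x*y + 3*y^2 - 2*y - 3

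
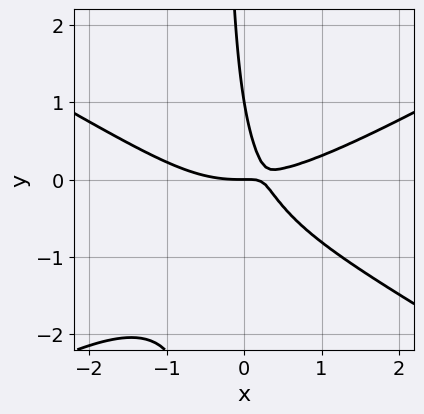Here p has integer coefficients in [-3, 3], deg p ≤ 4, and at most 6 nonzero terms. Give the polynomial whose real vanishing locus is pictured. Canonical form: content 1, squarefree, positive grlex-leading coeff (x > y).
The degree is 3 — a generic line meets the curve in up to 3 points.
From the visible intercepts: it meets the x-axis at x = 0 (among the integer gridlines); among the integer gridlines, it crosses the y-axis at y ∈ {0, 1}.
The integer polynomial consistent with all of this is the stated p.

x^3 - 3*x*y^2 - 3*x*y - y^2 + y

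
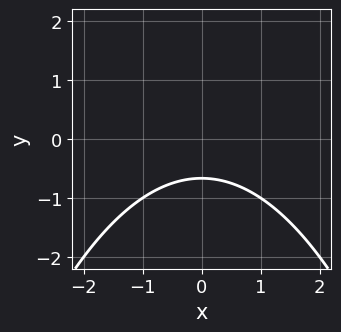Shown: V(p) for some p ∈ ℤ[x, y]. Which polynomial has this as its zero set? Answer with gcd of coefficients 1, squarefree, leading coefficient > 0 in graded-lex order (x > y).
(a) Degree: the shape is more complex than any degree-1 curve, so deg p = 2.
(b) Symmetries: mirror symmetry x ↦ −x ⇒ only even powers of x.
(c) Reading off the gridlines: it misses every integer gridline on the x-axis.
(d) These observations pin down the coefficients.

x^2 + 3*y + 2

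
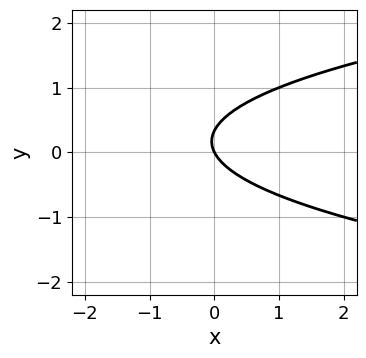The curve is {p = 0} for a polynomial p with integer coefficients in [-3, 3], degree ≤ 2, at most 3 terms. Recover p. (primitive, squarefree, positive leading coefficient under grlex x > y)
3*y^2 - 2*x - y

(a) deg p = 2.
(b) Observable constraints: one x-axis crossing is at x = 0; it crosses the y-axis at the gridline y = 0.
(c) Solving for integer coefficients yields p as stated.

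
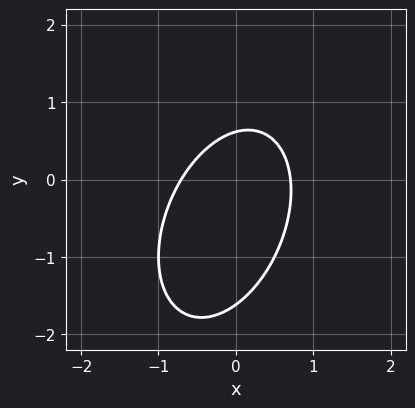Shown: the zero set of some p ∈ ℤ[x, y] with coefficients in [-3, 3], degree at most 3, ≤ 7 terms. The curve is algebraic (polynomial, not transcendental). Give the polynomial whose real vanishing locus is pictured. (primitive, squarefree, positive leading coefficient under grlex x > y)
2*x^2 - x*y + y^2 + y - 1

(a) deg p = 2. The shape is more complex than any degree-1 curve.
(b) Matching integer coefficients to the picture gives p.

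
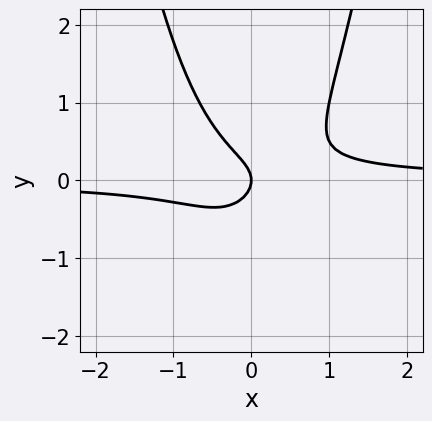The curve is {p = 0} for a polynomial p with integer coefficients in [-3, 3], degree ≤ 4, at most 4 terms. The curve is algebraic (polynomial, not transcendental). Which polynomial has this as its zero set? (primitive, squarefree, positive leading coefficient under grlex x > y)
The degree is 3 — no degree-2 curve has this shape.
From the visible intercepts: it meets the x-axis at x = 0 (among the integer gridlines); it meets the y-axis at y = 0 (among the integer gridlines).
Together with the visible shape, these determine p as stated.

3*x^2*y - 2*y^2 - x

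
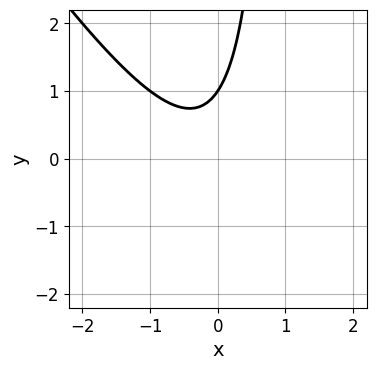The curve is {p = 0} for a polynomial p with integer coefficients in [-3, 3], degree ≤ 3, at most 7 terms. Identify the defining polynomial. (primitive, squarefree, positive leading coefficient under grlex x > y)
1. deg p = 2.
2. Reading off the gridlines: the curve avoids every integer x-axis point in the box; it crosses the y-axis at the gridline y = 1.
3. Solving for integer coefficients yields p as stated.

3*x^2 + 2*x*y + x - 2*y + 2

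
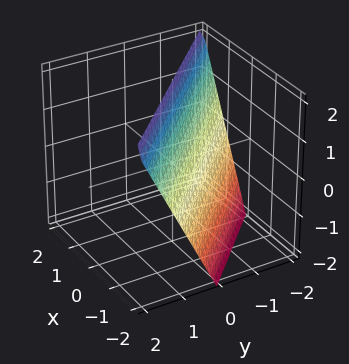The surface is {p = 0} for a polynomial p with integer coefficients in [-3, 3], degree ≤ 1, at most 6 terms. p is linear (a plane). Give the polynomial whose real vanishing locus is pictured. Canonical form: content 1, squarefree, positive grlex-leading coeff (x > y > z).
deg p = 1. The surface is flat (a plane).
From the axis intercepts and sections: one z-axis crossing is at z = 2; it crosses the y-axis at the gridline y = -1.
Matching integer coefficients to the picture gives p. Check: (-1, 0, 0) on the x-axis lies on the surface, and p(-1, 0, 0) = 0. ✓

2*x + 2*y - z + 2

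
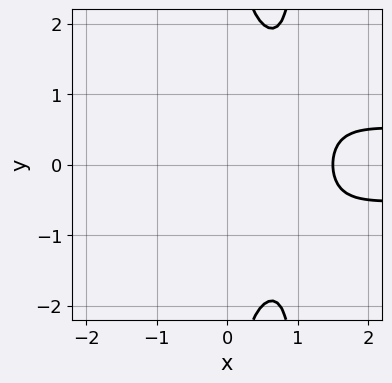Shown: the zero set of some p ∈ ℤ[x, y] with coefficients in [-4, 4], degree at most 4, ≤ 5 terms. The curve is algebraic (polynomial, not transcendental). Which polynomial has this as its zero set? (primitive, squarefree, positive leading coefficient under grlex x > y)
First, deg p = 4. The shape is more complex than any degree-3 curve.
Then, symmetries: mirror symmetry y ↦ −y ⇒ only even powers of y.
Next, checking where it meets the axes: the curve avoids every integer y-axis point in the box.
Finally, assembling these constraints gives the stated polynomial.

2*x^2*y^2 - 2*x*y^2 - 2*x + 3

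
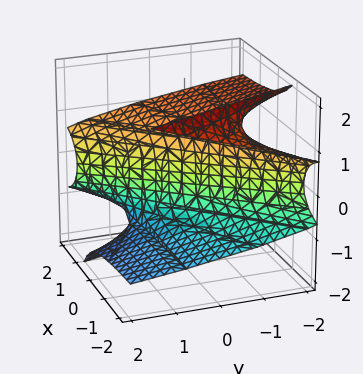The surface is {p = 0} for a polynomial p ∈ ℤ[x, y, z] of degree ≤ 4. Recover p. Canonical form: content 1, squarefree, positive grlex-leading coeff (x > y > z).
2*x*z^2 + z^3 - 3*x + 2*y

The degree is 3 — the shape is more complex than any degree-2 surface.
From the visible intercepts: it meets the x-axis at x = 0 (among the integer gridlines); it crosses the y-axis at the gridline y = 0.
These observations pin down the coefficients.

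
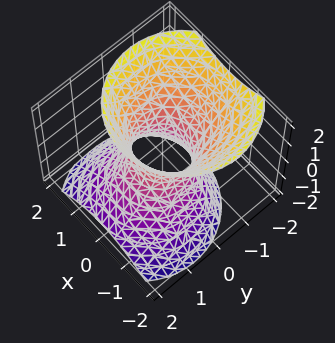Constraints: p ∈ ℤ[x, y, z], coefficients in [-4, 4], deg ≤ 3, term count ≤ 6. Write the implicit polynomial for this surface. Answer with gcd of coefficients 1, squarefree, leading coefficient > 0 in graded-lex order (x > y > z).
First, the degree is 2 — the shape is more complex than any degree-1 surface.
Then, checking where it meets the axes: the surface avoids every integer z-axis point in the box.
Finally, assembling these constraints gives the stated polynomial.

3*x^2 + 3*y^2 + 2*y*z - 2*z^2 - 2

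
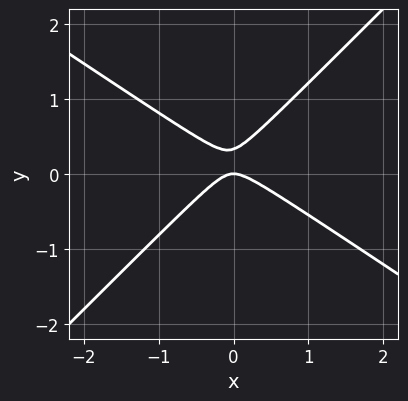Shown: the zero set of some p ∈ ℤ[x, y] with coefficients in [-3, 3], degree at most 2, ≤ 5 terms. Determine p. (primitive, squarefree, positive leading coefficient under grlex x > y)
2*x^2 + x*y - 3*y^2 + y

The degree is 2 — the shape is more complex than any degree-1 curve.
From the visible intercepts: it meets the y-axis at y = 0 (among the integer gridlines); it crosses the x-axis at the gridline x = 0.
The integer polynomial consistent with all of this is the stated p.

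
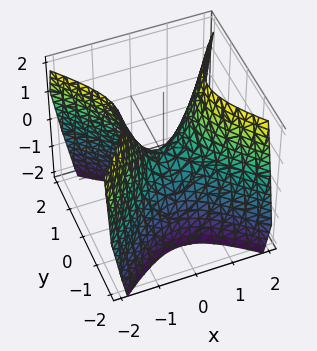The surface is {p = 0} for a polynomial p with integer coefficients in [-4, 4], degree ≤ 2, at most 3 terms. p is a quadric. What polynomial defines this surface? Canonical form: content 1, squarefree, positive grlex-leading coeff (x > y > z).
3*x^2 - 3*y^2 - 2*z

1. Degree: a saddle surface; a quadric, so deg p = 2.
2. Symmetries: mirror symmetry y ↦ −y ⇒ only even powers of y; it's symmetric under x → −x, forcing even powers of x.
3. From the axis intercepts and sections: it crosses the y-axis at the gridline y = 0; one z-axis crossing is at z = 0.
4. Together with the visible shape, these determine p as stated.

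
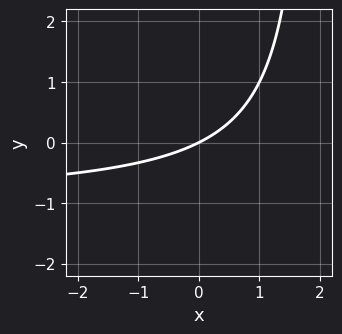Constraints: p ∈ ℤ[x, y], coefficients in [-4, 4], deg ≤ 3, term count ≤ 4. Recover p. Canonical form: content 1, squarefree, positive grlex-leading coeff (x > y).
1. The degree is 2 — a generic line meets the curve in up to 2 points.
2. From the visible intercepts: it crosses the y-axis at the gridline y = 0; it meets the x-axis at x = 0 (among the integer gridlines).
3. Solving for integer coefficients yields p as stated.

x*y + x - 2*y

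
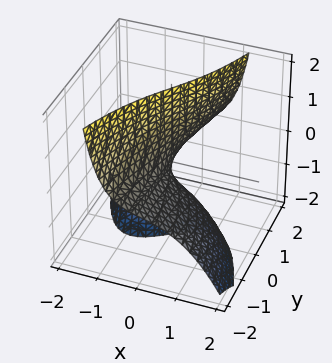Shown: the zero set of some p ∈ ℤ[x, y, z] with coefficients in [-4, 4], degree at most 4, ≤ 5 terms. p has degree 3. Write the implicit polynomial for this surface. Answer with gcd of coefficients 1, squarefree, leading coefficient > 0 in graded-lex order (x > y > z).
2*x^3 + 3*x*z - 3*y*z + 2*x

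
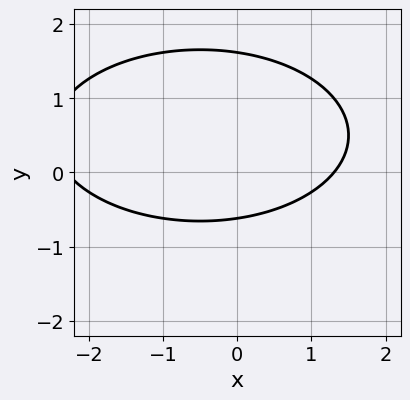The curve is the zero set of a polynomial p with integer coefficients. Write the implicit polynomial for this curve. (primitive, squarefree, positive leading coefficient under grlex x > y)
The degree is 2 — no degree-1 curve has this shape.
Putting this together gives p.

x^2 + 3*y^2 + x - 3*y - 3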